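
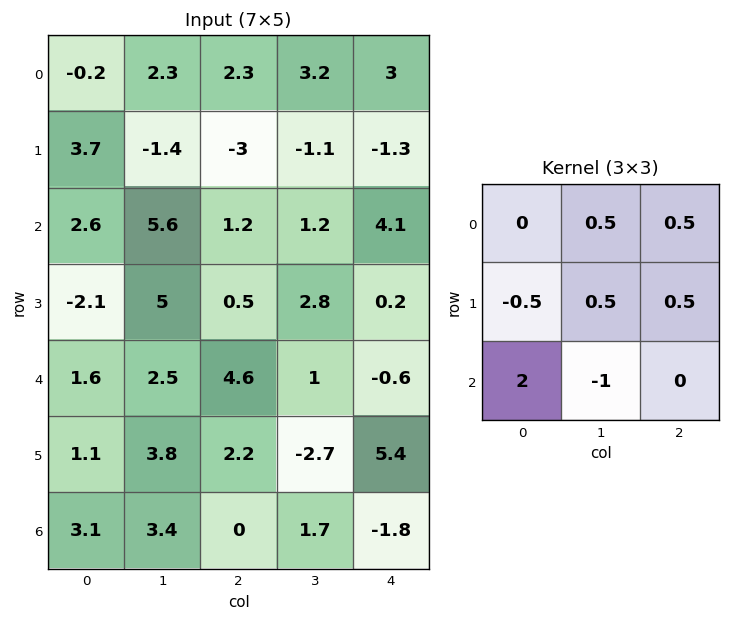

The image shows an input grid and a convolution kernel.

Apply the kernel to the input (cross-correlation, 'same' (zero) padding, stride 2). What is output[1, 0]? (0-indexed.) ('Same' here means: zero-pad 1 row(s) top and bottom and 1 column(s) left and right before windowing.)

The receptive field on the zero-padded input at this output position is [0 3.7 -1.4 / 0 2.6 5.6 / 0 -2.1 5]. Elementwise product with the kernel and sum: 3.7·0.5 + -1.4·0.5 + 0·-0.5 + 2.6·0.5 + 5.6·0.5 + 0·2 + -2.1·-1.

7.35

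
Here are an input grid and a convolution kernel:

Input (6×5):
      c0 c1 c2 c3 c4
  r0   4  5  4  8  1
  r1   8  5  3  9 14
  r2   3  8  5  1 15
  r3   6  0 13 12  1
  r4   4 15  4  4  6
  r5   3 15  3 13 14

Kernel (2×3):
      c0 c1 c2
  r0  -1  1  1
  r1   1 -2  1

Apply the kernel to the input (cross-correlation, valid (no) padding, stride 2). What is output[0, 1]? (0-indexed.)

The receptive field on the input at this output position is [4 8 1 / 3 9 14]. Elementwise product with the kernel and sum: 4·-1 + 8·1 + 1·1 + 3·1 + 9·-2 + 14·1.

4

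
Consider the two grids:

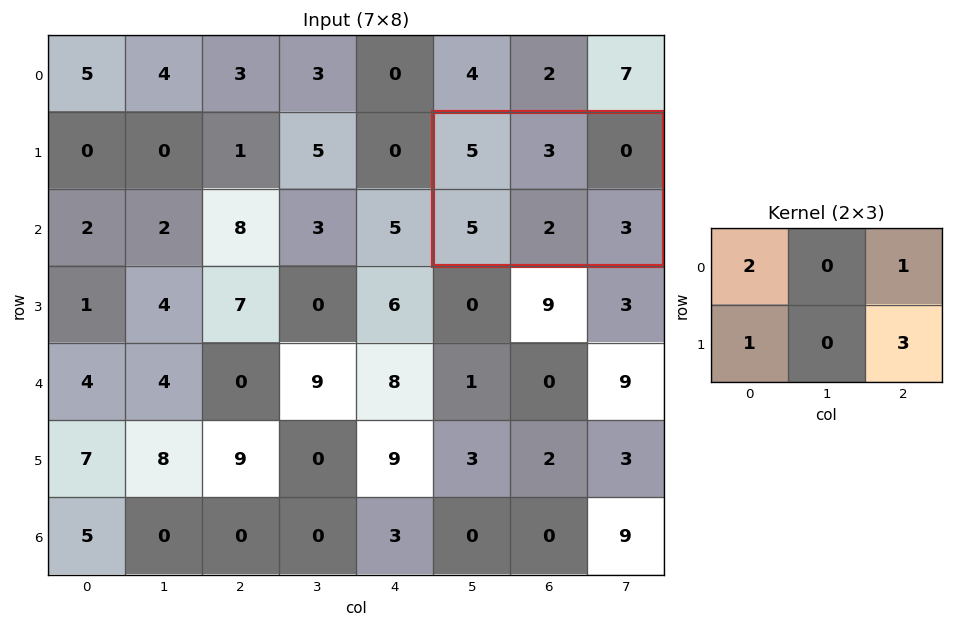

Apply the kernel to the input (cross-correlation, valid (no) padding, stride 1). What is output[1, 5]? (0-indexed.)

24

The receptive field on the input at this output position is [5 3 0 / 5 2 3]. Elementwise product with the kernel and sum: 5·2 + 0·1 + 5·1 + 3·3.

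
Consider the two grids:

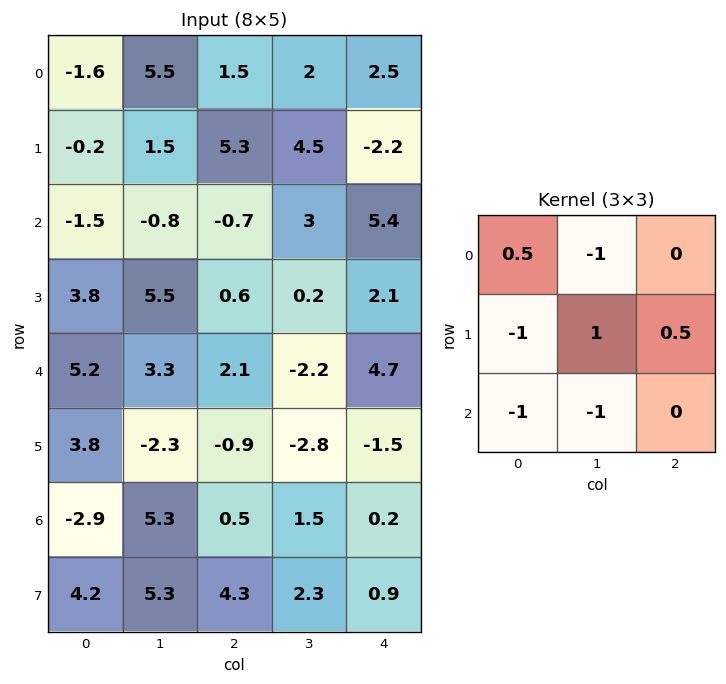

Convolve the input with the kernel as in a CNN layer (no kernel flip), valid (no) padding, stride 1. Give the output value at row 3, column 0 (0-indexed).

-5.95

The receptive field on the input at this output position is [3.8 5.5 0.6 / 5.2 3.3 2.1 / 3.8 -2.3 -0.9]. Elementwise product with the kernel and sum: 3.8·0.5 + 5.5·-1 + 5.2·-1 + 3.3·1 + 2.1·0.5 + 3.8·-1 + -2.3·-1.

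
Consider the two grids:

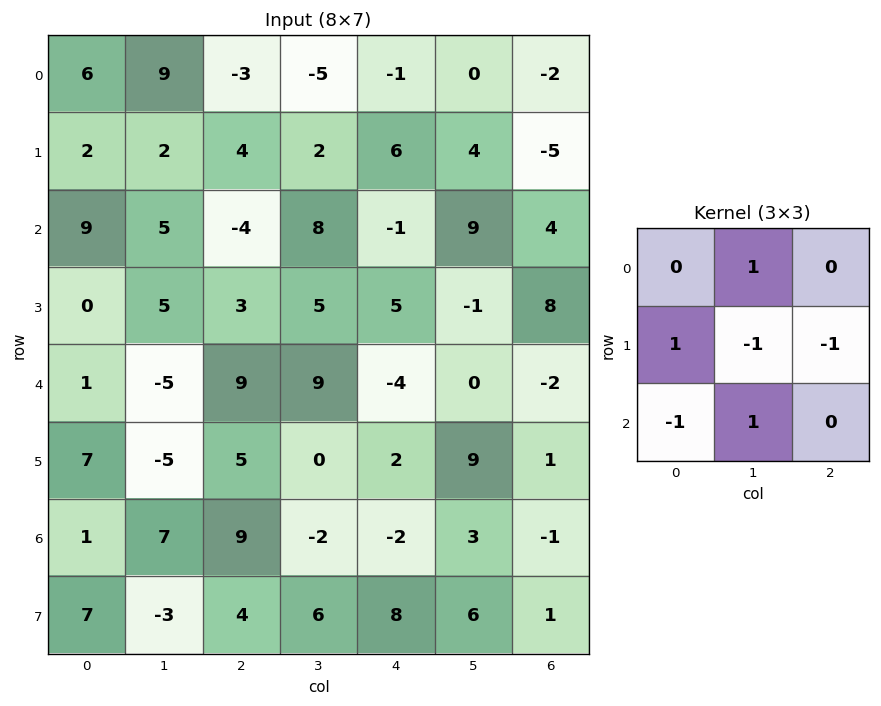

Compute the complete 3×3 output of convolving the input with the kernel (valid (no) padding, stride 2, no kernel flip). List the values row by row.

Output[0,0]: The receptive field on the input at this output position is [6 9 -3 / 2 2 4 / 9 5 -4]. Elementwise product with the kernel and sum: 9·1 + 2·1 + 2·-1 + 4·-1 + 9·-1 + 5·1.
Output[0,1]: The receptive field on the input at this output position is [-3 -5 -1 / 4 2 6 / -4 8 -1]. Elementwise product with the kernel and sum: -5·1 + 4·1 + 2·-1 + 6·-1 + -4·-1 + 8·1.

1 3 17
-9 1 11
8 1 -3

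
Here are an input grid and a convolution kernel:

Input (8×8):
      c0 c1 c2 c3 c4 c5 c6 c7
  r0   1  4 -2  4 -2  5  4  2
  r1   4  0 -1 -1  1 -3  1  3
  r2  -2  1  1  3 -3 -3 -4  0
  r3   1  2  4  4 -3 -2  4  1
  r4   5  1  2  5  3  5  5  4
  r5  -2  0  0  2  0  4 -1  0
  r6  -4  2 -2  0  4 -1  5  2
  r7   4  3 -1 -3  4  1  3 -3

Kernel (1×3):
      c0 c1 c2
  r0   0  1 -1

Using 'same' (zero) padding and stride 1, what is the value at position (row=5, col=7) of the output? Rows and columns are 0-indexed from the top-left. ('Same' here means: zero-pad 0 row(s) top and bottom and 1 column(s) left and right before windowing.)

0

The receptive field on the zero-padded input at this output position is [-1 0 0]. Elementwise product with the kernel and sum: 0·1 + 0·-1.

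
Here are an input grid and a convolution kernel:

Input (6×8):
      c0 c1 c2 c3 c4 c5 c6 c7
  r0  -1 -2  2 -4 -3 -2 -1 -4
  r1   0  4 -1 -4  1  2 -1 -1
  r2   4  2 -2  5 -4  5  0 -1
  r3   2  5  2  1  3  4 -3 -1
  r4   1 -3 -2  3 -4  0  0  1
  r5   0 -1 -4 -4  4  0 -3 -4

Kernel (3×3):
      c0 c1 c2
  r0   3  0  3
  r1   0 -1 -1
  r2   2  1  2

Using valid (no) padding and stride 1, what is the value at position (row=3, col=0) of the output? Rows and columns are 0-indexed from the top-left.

The receptive field on the input at this output position is [2 5 2 / 1 -3 -2 / 0 -1 -4]. Elementwise product with the kernel and sum: 2·3 + 2·3 + -3·-1 + -2·-1 + 0·2 + -1·1 + -4·2.

8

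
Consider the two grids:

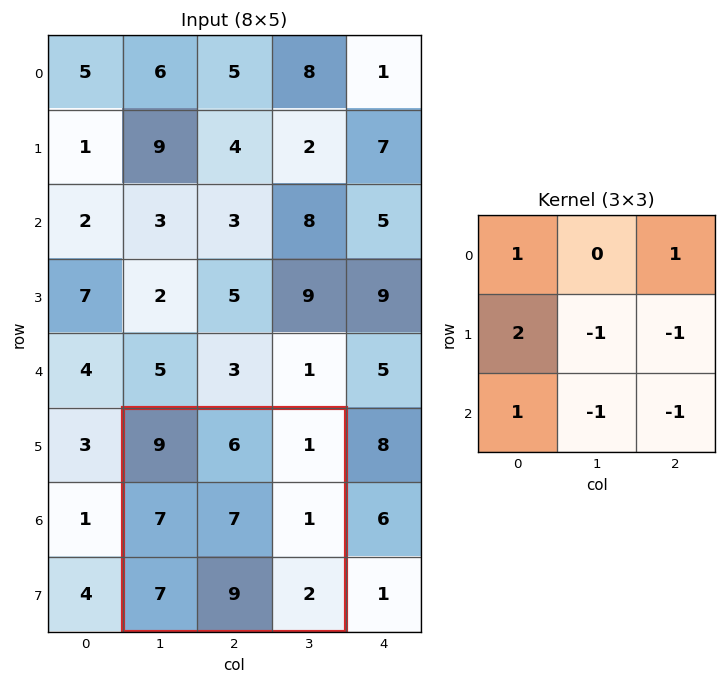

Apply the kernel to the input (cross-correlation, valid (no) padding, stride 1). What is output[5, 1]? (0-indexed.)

12

The receptive field on the input at this output position is [9 6 1 / 7 7 1 / 7 9 2]. Elementwise product with the kernel and sum: 9·1 + 1·1 + 7·2 + 7·-1 + 1·-1 + 7·1 + 9·-1 + 2·-1.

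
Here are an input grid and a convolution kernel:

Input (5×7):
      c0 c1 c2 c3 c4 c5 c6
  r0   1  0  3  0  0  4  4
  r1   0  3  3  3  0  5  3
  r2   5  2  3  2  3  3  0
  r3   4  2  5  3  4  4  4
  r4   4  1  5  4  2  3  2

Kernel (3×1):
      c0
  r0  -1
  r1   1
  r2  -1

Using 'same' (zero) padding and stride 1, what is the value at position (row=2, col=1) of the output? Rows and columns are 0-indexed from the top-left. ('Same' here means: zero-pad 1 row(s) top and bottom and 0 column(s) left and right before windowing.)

The receptive field on the zero-padded input at this output position is [3 / 2 / 2]. Elementwise product with the kernel and sum: 3·-1 + 2·1 + 2·-1.

-3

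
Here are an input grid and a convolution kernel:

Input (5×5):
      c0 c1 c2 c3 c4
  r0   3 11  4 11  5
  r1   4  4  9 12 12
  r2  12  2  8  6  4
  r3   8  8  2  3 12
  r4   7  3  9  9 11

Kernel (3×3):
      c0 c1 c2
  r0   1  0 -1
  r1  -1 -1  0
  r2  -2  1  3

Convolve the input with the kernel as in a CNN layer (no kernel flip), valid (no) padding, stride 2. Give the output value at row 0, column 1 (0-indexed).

-20

The receptive field on the input at this output position is [4 11 5 / 9 12 12 / 8 6 4]. Elementwise product with the kernel and sum: 4·1 + 5·-1 + 9·-1 + 12·-1 + 8·-2 + 6·1 + 4·3.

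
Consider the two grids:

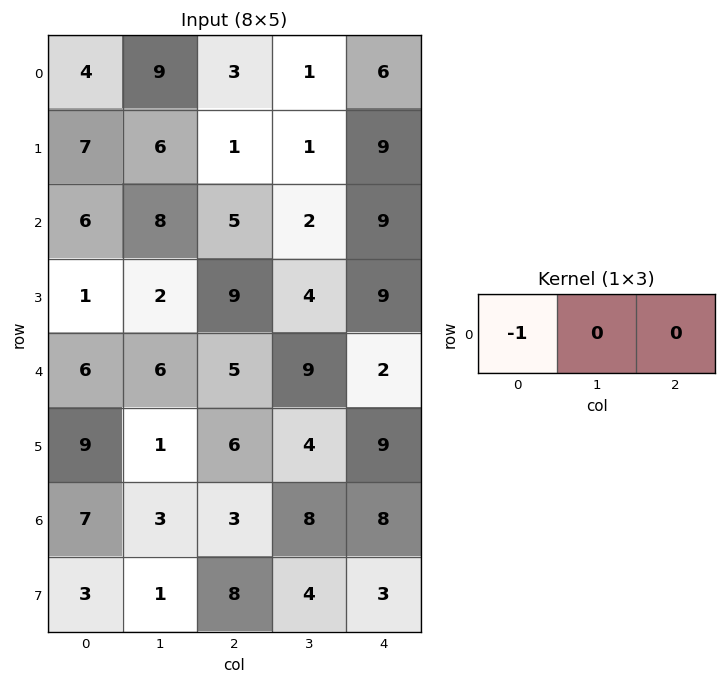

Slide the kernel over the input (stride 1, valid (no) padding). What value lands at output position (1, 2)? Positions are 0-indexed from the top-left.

-1

The receptive field on the input at this output position is [1 1 9]. Elementwise product with the kernel and sum: 1·-1.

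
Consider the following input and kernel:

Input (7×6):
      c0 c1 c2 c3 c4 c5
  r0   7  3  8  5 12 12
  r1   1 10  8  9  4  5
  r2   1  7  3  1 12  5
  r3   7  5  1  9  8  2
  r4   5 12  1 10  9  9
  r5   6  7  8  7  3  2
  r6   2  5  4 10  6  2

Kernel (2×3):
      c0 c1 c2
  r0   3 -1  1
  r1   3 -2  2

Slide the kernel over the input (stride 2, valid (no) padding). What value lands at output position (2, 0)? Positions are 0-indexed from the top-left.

24

The receptive field on the input at this output position is [5 12 1 / 6 7 8]. Elementwise product with the kernel and sum: 5·3 + 12·-1 + 1·1 + 6·3 + 7·-2 + 8·2.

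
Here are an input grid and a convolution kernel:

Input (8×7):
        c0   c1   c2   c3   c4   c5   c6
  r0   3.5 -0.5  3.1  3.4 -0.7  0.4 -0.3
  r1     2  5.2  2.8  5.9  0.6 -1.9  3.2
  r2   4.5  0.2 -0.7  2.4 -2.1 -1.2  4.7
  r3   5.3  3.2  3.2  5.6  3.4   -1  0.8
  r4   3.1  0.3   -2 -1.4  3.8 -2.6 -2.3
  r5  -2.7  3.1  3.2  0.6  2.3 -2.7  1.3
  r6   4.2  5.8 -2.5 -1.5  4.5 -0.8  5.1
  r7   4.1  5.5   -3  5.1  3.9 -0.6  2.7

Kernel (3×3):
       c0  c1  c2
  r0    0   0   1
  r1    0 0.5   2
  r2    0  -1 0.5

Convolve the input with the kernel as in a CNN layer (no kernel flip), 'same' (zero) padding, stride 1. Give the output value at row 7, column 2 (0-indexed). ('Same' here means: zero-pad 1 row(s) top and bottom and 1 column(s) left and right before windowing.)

The receptive field on the zero-padded input at this output position is [5.8 -2.5 -1.5 / 5.5 -3 5.1 / 0 0 0]. Elementwise product with the kernel and sum: -1.5·1 + -3·0.5 + 5.1·2 + 0·-1 + 0·0.5.

7.2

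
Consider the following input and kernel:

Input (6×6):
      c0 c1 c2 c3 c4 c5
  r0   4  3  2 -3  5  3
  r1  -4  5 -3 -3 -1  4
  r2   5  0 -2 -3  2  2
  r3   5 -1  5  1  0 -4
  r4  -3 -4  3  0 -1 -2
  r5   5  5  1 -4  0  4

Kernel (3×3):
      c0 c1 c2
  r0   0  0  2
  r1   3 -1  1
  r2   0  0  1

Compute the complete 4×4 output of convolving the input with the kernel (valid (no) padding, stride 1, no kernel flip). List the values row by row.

Output[0,0]: The receptive field on the input at this output position is [4 3 2 / -4 5 -3 / 5 0 -2]. Elementwise product with the kernel and sum: 2·2 + -4·3 + 5·-1 + -3·1 + -2·1.

-18 6 5 4
12 -6 -3 -5
20 -13 17 1
9 -17 8 -5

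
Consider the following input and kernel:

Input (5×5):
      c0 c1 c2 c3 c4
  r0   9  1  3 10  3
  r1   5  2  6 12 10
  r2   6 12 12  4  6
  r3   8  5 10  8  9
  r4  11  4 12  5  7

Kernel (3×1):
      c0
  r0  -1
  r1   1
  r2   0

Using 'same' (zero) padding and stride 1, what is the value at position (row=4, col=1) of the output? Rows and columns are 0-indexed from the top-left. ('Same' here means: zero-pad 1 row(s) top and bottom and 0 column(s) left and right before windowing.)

The receptive field on the zero-padded input at this output position is [5 / 4 / 0]. Elementwise product with the kernel and sum: 5·-1 + 4·1.

-1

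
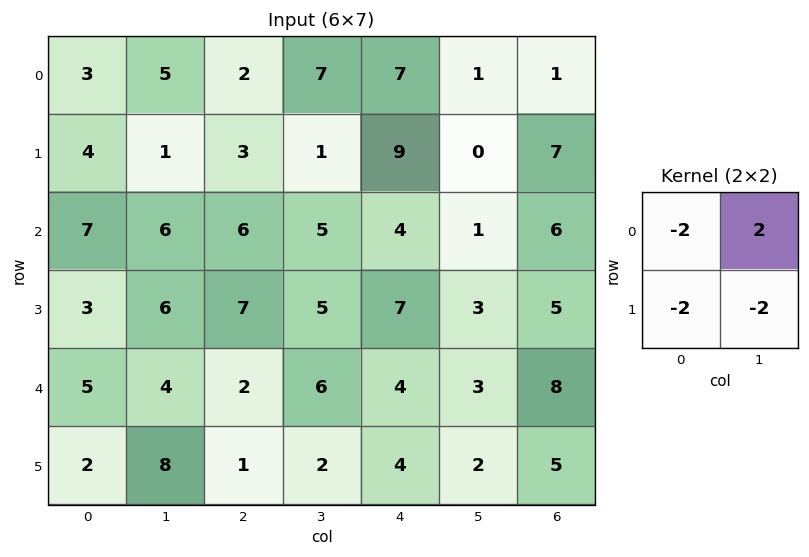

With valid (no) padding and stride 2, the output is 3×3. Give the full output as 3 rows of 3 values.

Output[0,0]: The receptive field on the input at this output position is [3 5 / 4 1]. Elementwise product with the kernel and sum: 3·-2 + 5·2 + 4·-2 + 1·-2.
Output[0,1]: The receptive field on the input at this output position is [2 7 / 3 1]. Elementwise product with the kernel and sum: 2·-2 + 7·2 + 3·-2 + 1·-2.

-6 2 -30
-20 -26 -26
-22 2 -14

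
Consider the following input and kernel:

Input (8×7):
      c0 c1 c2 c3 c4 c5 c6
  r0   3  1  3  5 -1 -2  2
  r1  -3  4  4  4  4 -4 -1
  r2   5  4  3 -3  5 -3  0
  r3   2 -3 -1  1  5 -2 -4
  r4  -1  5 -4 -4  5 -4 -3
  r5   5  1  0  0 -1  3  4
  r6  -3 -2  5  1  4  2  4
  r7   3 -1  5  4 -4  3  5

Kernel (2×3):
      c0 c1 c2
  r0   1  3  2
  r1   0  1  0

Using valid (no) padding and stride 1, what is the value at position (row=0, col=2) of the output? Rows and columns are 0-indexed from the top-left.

20

The receptive field on the input at this output position is [3 5 -1 / 4 4 4]. Elementwise product with the kernel and sum: 3·1 + 5·3 + -1·2 + 4·1.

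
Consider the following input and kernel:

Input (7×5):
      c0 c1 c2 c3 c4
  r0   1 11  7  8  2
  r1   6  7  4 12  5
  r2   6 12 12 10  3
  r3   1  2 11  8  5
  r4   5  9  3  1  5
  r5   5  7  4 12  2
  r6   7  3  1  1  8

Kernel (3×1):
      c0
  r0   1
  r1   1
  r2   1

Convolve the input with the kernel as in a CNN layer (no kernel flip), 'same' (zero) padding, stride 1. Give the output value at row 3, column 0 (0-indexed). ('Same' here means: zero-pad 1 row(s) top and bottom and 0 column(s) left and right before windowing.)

The receptive field on the zero-padded input at this output position is [6 / 1 / 5]. Elementwise product with the kernel and sum: 6·1 + 1·1 + 5·1.

12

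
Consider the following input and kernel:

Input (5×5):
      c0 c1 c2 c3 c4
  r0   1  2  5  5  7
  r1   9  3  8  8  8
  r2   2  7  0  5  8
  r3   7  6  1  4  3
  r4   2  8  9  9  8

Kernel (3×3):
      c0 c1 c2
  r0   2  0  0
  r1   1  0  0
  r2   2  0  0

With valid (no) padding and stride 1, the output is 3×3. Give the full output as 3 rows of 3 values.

Output[0,0]: The receptive field on the input at this output position is [1 2 5 / 9 3 8 / 2 7 0]. Elementwise product with the kernel and sum: 1·2 + 9·1 + 2·2.

15 21 18
34 25 18
15 36 19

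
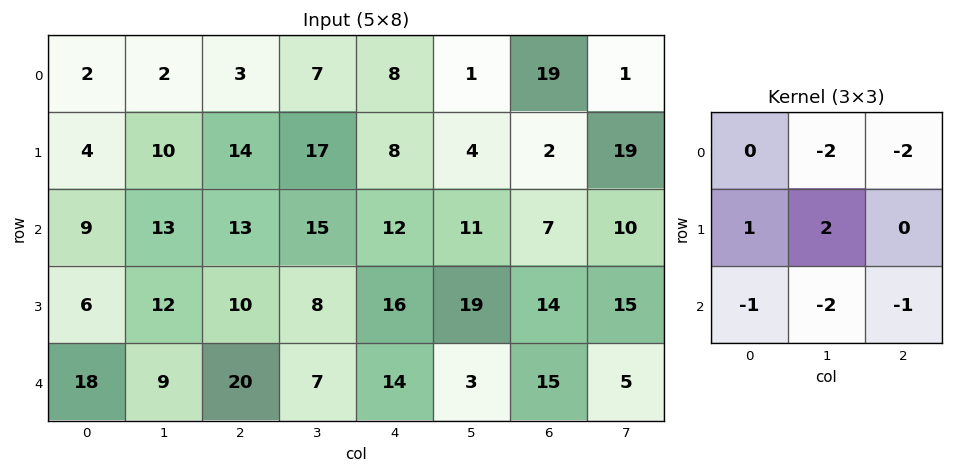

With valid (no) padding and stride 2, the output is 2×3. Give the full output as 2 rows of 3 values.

-34 -37 -65
-78 -76 -17

Output[0,0]: The receptive field on the input at this output position is [2 2 3 / 4 10 14 / 9 13 13]. Elementwise product with the kernel and sum: 2·-2 + 3·-2 + 4·1 + 10·2 + 9·-1 + 13·-2 + 13·-1.
Output[0,1]: The receptive field on the input at this output position is [3 7 8 / 14 17 8 / 13 15 12]. Elementwise product with the kernel and sum: 7·-2 + 8·-2 + 14·1 + 17·2 + 13·-1 + 15·-2 + 12·-1.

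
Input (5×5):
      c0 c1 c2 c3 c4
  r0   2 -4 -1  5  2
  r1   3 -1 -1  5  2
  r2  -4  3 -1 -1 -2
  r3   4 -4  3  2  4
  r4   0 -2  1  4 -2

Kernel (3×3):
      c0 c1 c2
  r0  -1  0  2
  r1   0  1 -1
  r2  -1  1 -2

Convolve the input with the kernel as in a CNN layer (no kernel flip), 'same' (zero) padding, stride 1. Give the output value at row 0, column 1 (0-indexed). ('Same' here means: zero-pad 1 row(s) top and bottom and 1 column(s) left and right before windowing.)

-5

The receptive field on the zero-padded input at this output position is [0 0 0 / 2 -4 -1 / 3 -1 -1]. Elementwise product with the kernel and sum: 0·-1 + 0·2 + -4·1 + -1·-1 + 3·-1 + -1·1 + -1·-2.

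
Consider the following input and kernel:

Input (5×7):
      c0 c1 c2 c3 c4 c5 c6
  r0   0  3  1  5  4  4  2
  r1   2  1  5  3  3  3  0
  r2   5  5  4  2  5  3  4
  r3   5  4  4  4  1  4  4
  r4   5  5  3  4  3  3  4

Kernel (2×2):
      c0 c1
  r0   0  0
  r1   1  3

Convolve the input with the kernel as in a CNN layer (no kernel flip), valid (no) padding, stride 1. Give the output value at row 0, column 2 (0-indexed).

14

The receptive field on the input at this output position is [1 5 / 5 3]. Elementwise product with the kernel and sum: 5·1 + 3·3.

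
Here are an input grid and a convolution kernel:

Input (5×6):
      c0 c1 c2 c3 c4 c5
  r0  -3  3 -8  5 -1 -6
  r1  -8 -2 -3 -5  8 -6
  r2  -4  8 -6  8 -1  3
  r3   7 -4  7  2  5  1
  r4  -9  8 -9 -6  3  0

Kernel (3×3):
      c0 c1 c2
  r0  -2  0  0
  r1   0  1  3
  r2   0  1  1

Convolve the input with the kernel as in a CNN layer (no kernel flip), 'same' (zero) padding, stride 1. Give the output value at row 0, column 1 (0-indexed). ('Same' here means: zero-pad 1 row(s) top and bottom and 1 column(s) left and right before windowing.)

-26

The receptive field on the zero-padded input at this output position is [0 0 0 / -3 3 -8 / -8 -2 -3]. Elementwise product with the kernel and sum: 0·-2 + 3·1 + -8·3 + -2·1 + -3·1.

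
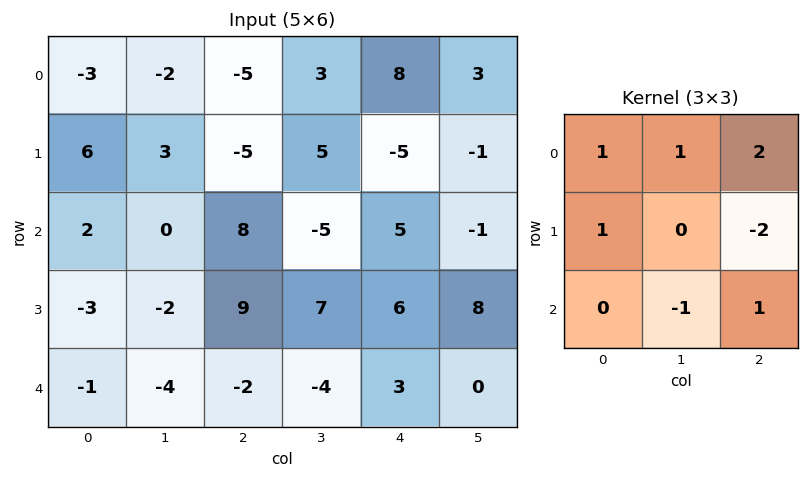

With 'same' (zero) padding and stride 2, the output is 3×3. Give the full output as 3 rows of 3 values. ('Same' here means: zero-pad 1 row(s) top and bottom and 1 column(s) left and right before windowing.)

Output[0,0]: The receptive field on the zero-padded input at this output position is [0 0 0 / 0 -3 -2 / 0 6 3]. Elementwise product with the kernel and sum: 0·1 + 0·1 + 0·2 + 0·1 + -2·-2 + 6·-1 + 3·1.
Output[0,1]: The receptive field on the zero-padded input at this output position is [0 0 0 / -2 -5 3 / 3 -5 5]. Elementwise product with the kernel and sum: 0·1 + 0·1 + 0·2 + -2·1 + 3·-2 + -5·-1 + 5·1.

1 2 1
13 16 -3
1 25 25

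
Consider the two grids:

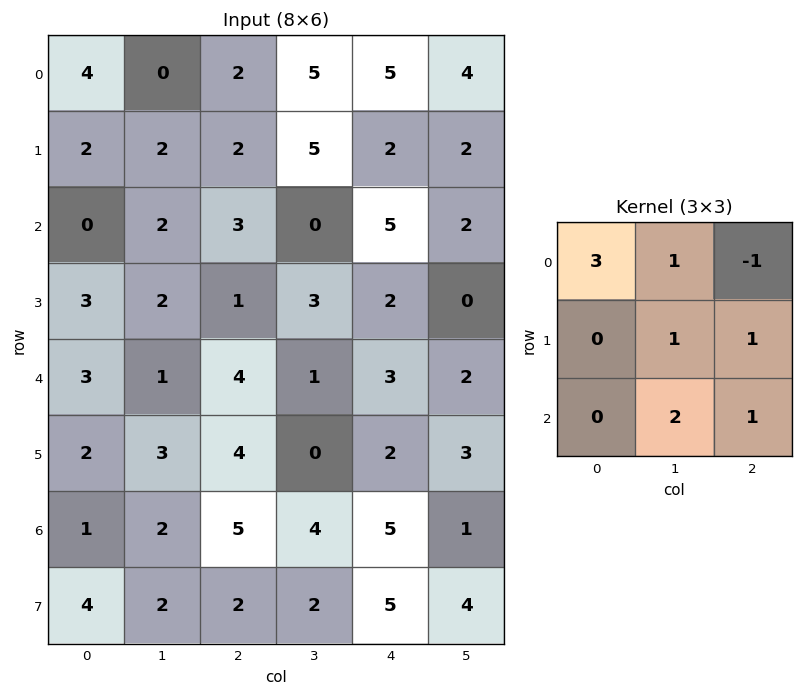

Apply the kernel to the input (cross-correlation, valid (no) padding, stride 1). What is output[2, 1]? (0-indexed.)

22

The receptive field on the input at this output position is [2 3 0 / 2 1 3 / 1 4 1]. Elementwise product with the kernel and sum: 2·3 + 3·1 + 0·-1 + 1·1 + 3·1 + 4·2 + 1·1.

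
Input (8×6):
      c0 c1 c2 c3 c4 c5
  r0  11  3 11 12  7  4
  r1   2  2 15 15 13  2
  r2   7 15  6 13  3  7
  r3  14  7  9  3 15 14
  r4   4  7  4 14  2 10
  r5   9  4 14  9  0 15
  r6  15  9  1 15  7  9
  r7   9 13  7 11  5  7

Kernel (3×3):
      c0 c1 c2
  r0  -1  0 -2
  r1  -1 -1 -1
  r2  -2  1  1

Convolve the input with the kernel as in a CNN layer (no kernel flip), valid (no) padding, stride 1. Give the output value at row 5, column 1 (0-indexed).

The receptive field on the input at this output position is [4 14 9 / 9 1 15 / 13 7 11]. Elementwise product with the kernel and sum: 4·-1 + 9·-2 + 9·-1 + 1·-1 + 15·-1 + 13·-2 + 7·1 + 11·1.

-55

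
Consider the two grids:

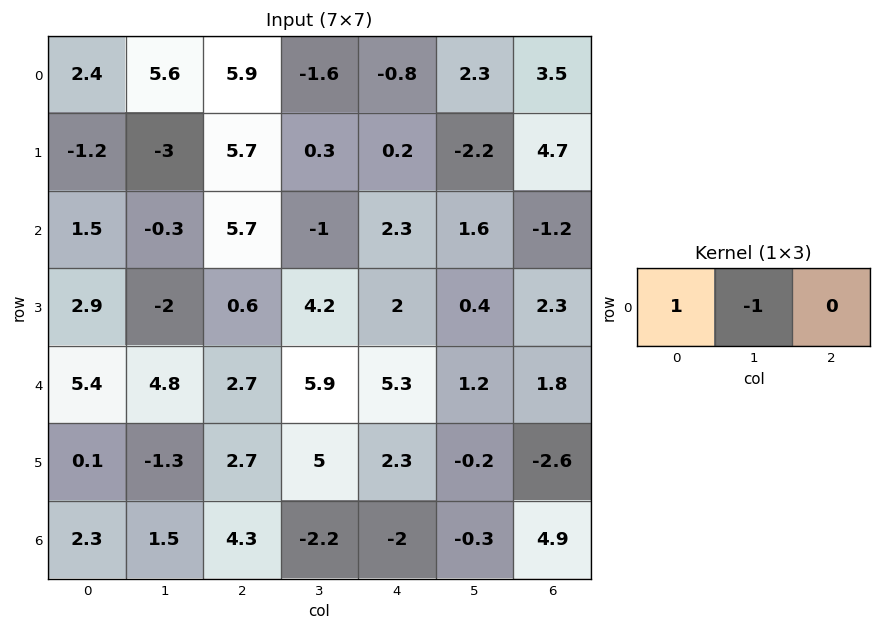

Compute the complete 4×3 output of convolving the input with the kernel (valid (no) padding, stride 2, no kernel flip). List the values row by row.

Output[0,0]: The receptive field on the input at this output position is [2.4 5.6 5.9]. Elementwise product with the kernel and sum: 2.4·1 + 5.6·-1.

-3.2 7.5 -3.1
1.8 6.7 0.7
0.6 -3.2 4.1
0.8 6.5 -1.7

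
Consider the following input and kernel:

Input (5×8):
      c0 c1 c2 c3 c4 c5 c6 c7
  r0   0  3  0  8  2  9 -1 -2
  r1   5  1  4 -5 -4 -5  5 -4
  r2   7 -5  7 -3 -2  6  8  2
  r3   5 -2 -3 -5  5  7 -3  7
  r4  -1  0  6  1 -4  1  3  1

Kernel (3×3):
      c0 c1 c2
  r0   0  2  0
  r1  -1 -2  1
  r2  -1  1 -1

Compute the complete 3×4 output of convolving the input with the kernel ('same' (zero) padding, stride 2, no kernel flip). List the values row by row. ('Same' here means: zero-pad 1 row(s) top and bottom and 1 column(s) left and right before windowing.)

7 13 3 5
-2 0 8 -27
12 -17 18 -12

Output[0,0]: The receptive field on the zero-padded input at this output position is [0 0 0 / 0 0 3 / 0 5 1]. Elementwise product with the kernel and sum: 0·2 + 0·-1 + 0·-2 + 3·1 + 0·-1 + 5·1 + 1·-1.
Output[0,1]: The receptive field on the zero-padded input at this output position is [0 0 0 / 3 0 8 / 1 4 -5]. Elementwise product with the kernel and sum: 0·2 + 3·-1 + 0·-2 + 8·1 + 1·-1 + 4·1 + -5·-1.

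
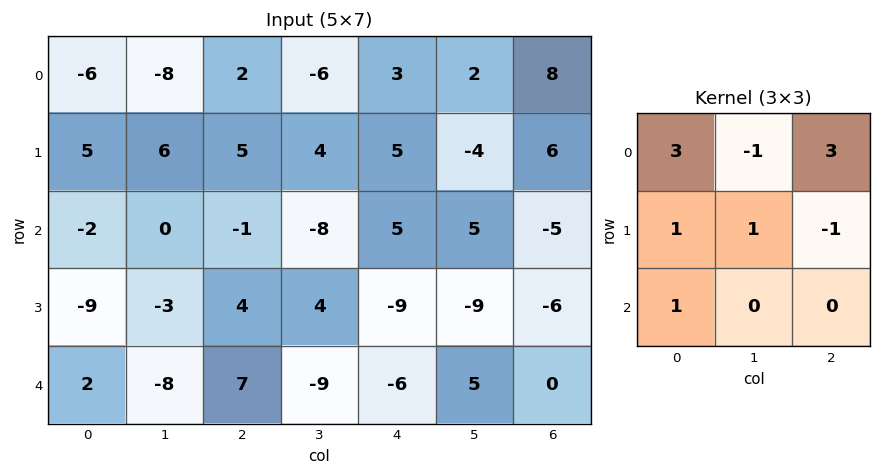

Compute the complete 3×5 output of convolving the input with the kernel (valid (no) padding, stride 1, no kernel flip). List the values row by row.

Output[0,0]: The receptive field on the input at this output position is [-6 -8 2 / 5 6 5 / -2 0 -1]. Elementwise product with the kernel and sum: -6·3 + -8·-1 + 2·3 + 5·1 + 6·1 + 5·-1 + -2·1.
Output[0,1]: The receptive field on the input at this output position is [-8 2 -6 / 6 5 4 / 0 -1 -8]. Elementwise product with the kernel and sum: -8·3 + 2·-1 + -6·3 + 6·1 + 5·1 + 4·-1 + 0·1.

0 -37 24 -10 31
14 29 16 -9 43
-23 -34 44 -19 -23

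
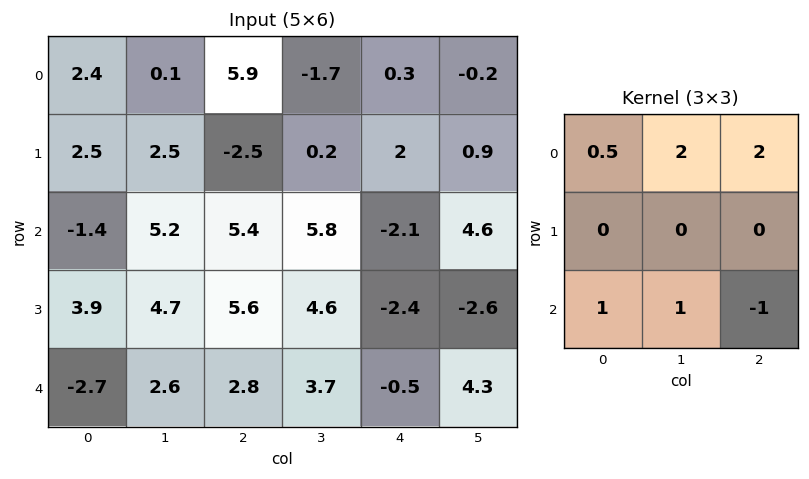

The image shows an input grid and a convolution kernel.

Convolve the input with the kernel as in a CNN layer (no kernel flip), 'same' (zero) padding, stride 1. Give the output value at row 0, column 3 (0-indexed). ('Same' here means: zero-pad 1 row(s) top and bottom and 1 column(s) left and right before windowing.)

The receptive field on the zero-padded input at this output position is [0 0 0 / 5.9 -1.7 0.3 / -2.5 0.2 2]. Elementwise product with the kernel and sum: 0·0.5 + 0·2 + 0·2 + -2.5·1 + 0.2·1 + 2·-1.

-4.3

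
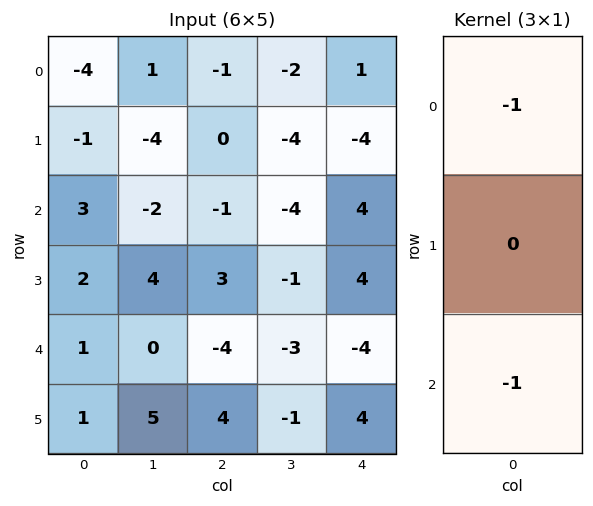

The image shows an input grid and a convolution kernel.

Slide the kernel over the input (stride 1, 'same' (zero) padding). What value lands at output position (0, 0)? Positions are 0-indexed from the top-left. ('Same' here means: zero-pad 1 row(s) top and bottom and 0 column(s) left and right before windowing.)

1

The receptive field on the zero-padded input at this output position is [0 / -4 / -1]. Elementwise product with the kernel and sum: 0·-1 + -1·-1.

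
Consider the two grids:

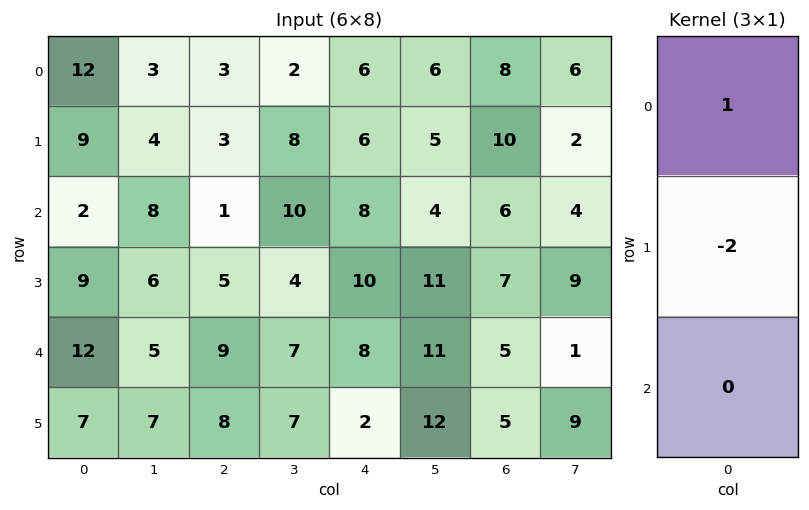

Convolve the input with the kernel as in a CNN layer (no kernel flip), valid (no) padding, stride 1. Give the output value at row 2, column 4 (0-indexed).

The receptive field on the input at this output position is [8 / 10 / 8]. Elementwise product with the kernel and sum: 8·1 + 10·-2.

-12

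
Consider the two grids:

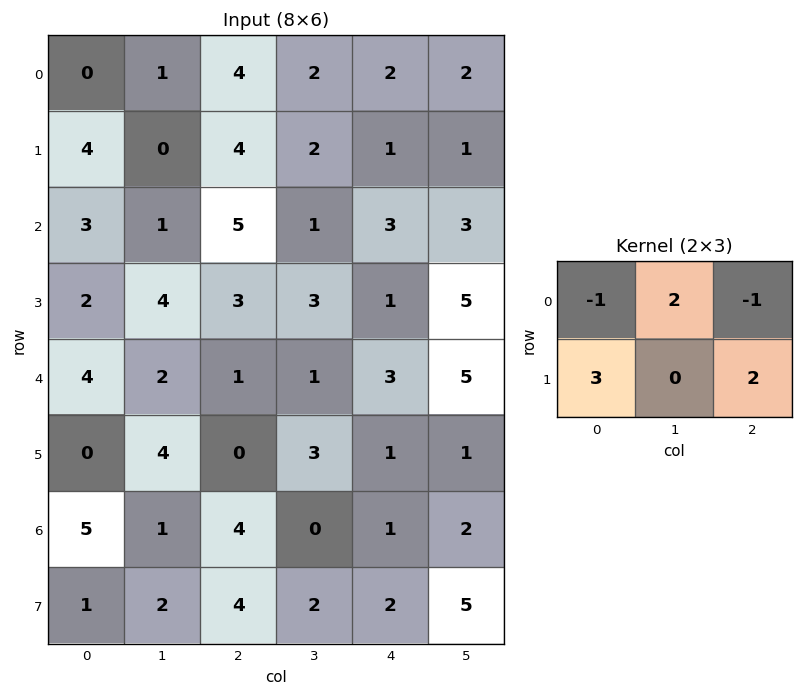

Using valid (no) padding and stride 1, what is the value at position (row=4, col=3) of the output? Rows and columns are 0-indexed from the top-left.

11

The receptive field on the input at this output position is [1 3 5 / 3 1 1]. Elementwise product with the kernel and sum: 1·-1 + 3·2 + 5·-1 + 3·3 + 1·2.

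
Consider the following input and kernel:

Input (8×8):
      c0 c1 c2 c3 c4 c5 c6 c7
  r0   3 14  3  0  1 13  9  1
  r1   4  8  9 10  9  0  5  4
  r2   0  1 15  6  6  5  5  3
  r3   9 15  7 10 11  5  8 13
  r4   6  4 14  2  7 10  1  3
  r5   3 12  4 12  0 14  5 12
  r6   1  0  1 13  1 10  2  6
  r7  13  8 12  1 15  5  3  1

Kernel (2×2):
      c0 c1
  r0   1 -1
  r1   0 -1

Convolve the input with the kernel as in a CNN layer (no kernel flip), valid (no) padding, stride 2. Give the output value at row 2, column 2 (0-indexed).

The receptive field on the input at this output position is [7 10 / 0 14]. Elementwise product with the kernel and sum: 7·1 + 10·-1 + 14·-1.

-17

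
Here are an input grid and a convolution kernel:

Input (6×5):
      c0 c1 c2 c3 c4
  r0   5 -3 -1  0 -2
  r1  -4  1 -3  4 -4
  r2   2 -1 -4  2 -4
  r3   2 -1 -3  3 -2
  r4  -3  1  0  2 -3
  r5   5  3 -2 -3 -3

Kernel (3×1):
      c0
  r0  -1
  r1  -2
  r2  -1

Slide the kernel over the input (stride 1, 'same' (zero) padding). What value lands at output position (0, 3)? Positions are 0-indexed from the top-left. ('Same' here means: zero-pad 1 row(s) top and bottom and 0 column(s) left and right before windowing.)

The receptive field on the zero-padded input at this output position is [0 / 0 / 4]. Elementwise product with the kernel and sum: 0·-1 + 0·-2 + 4·-1.

-4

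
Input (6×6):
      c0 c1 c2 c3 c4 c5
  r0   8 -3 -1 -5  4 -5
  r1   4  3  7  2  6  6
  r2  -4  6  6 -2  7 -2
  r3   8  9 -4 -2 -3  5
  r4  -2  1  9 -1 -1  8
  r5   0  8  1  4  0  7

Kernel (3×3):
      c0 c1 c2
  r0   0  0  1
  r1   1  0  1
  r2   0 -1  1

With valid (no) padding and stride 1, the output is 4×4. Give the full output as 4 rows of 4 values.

10 -8 26 -6
-4 8 18 10
18 -5 0 10
-4 1 1 19

Output[0,0]: The receptive field on the input at this output position is [8 -3 -1 / 4 3 7 / -4 6 6]. Elementwise product with the kernel and sum: -1·1 + 4·1 + 7·1 + 6·-1 + 6·1.
Output[0,1]: The receptive field on the input at this output position is [-3 -1 -5 / 3 7 2 / 6 6 -2]. Elementwise product with the kernel and sum: -5·1 + 3·1 + 2·1 + 6·-1 + -2·1.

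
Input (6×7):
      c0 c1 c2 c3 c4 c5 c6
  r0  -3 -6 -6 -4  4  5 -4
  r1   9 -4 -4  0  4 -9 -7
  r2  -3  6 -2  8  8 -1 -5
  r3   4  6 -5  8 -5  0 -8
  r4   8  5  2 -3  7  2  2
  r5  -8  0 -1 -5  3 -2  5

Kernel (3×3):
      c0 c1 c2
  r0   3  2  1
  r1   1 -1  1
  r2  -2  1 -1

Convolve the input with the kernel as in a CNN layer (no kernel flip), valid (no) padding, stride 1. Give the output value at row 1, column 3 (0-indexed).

The receptive field on the input at this output position is [0 4 -9 / 8 8 -1 / 8 -5 0]. Elementwise product with the kernel and sum: 0·3 + 4·2 + -9·1 + 8·1 + 8·-1 + -1·1 + 8·-2 + -5·1 + 0·-1.

-23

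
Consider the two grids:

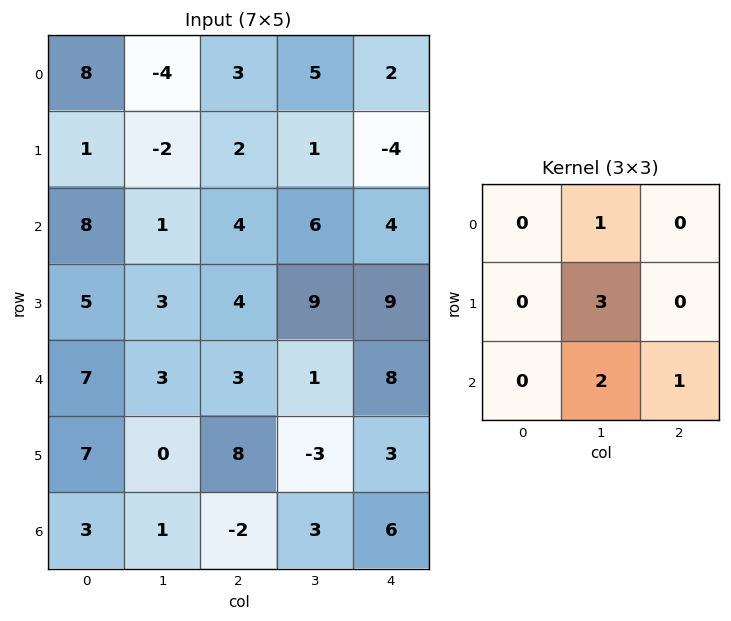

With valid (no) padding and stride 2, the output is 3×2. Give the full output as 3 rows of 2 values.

-4 24
19 43
3 4

Output[0,0]: The receptive field on the input at this output position is [8 -4 3 / 1 -2 2 / 8 1 4]. Elementwise product with the kernel and sum: -4·1 + -2·3 + 1·2 + 4·1.
Output[0,1]: The receptive field on the input at this output position is [3 5 2 / 2 1 -4 / 4 6 4]. Elementwise product with the kernel and sum: 5·1 + 1·3 + 6·2 + 4·1.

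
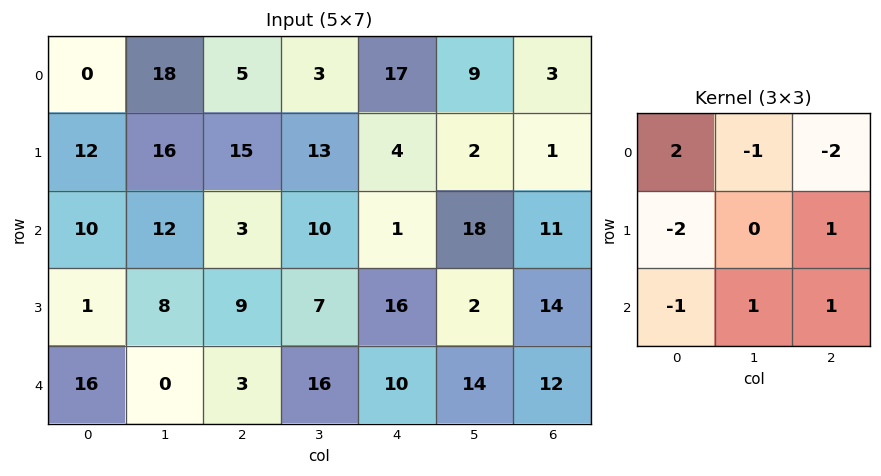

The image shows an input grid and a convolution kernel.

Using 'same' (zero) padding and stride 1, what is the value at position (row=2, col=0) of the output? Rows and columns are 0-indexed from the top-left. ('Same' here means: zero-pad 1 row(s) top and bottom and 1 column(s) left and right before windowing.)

The receptive field on the zero-padded input at this output position is [0 12 16 / 0 10 12 / 0 1 8]. Elementwise product with the kernel and sum: 0·2 + 12·-1 + 16·-2 + 0·-2 + 12·1 + 0·-1 + 1·1 + 8·1.

-23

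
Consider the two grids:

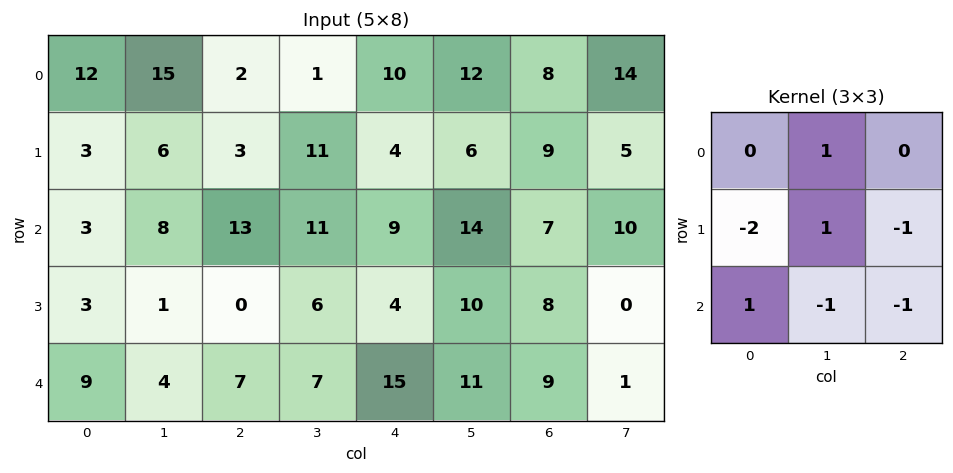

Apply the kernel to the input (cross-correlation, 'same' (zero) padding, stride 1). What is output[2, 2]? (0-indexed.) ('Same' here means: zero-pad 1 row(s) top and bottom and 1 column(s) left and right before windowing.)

-16

The receptive field on the zero-padded input at this output position is [6 3 11 / 8 13 11 / 1 0 6]. Elementwise product with the kernel and sum: 3·1 + 8·-2 + 13·1 + 11·-1 + 1·1 + 0·-1 + 6·-1.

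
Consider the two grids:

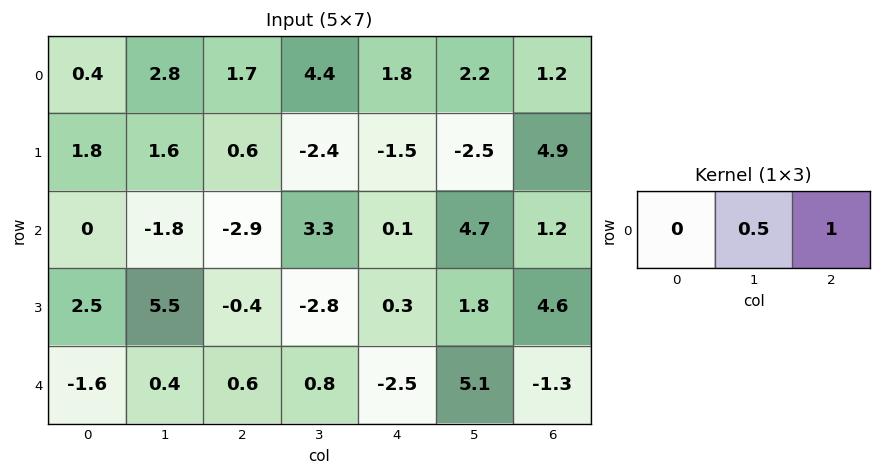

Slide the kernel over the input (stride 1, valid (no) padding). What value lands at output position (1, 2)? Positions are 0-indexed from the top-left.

The receptive field on the input at this output position is [0.6 -2.4 -1.5]. Elementwise product with the kernel and sum: -2.4·0.5 + -1.5·1.

-2.7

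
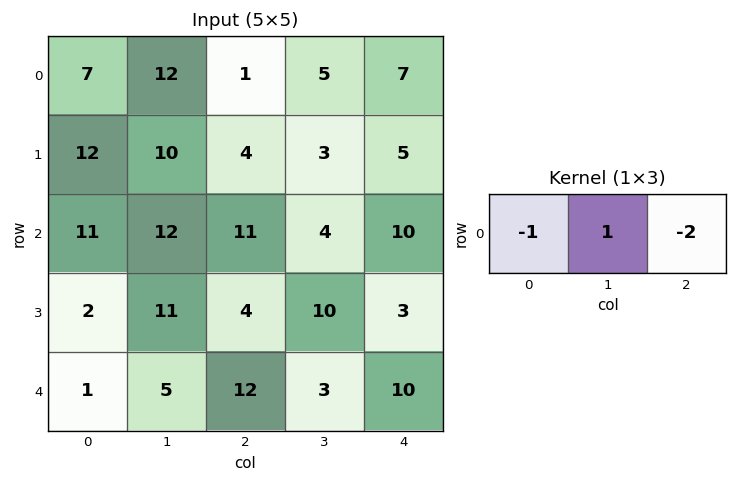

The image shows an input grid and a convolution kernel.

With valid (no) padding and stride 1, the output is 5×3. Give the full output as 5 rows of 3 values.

Output[0,0]: The receptive field on the input at this output position is [7 12 1]. Elementwise product with the kernel and sum: 7·-1 + 12·1 + 1·-2.
Output[0,1]: The receptive field on the input at this output position is [12 1 5]. Elementwise product with the kernel and sum: 12·-1 + 1·1 + 5·-2.

3 -21 -10
-10 -12 -11
-21 -9 -27
1 -27 0
-20 1 -29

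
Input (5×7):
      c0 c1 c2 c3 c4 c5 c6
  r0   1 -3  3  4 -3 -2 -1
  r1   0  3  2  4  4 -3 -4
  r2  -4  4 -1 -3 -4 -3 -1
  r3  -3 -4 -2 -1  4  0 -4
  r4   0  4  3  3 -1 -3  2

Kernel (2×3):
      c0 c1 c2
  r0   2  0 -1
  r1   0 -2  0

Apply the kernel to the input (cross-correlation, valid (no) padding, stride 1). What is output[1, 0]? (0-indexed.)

-10

The receptive field on the input at this output position is [0 3 2 / -4 4 -1]. Elementwise product with the kernel and sum: 0·2 + 2·-1 + 4·-2.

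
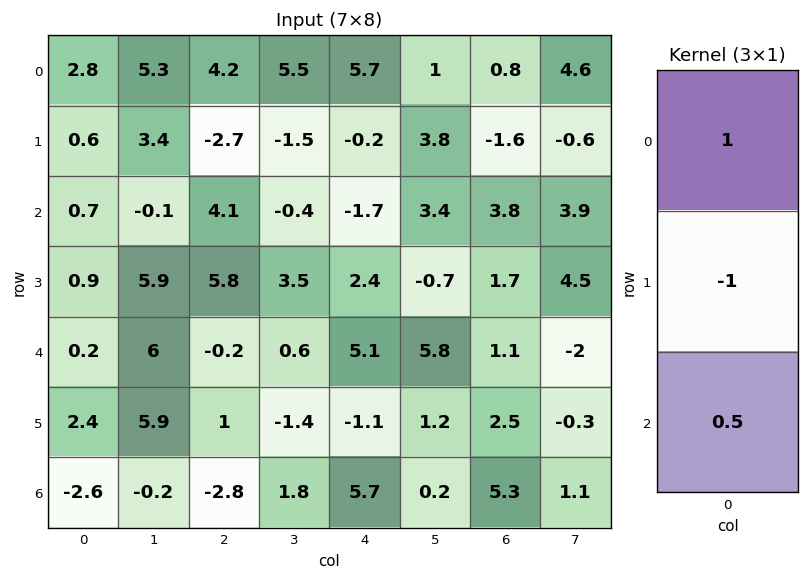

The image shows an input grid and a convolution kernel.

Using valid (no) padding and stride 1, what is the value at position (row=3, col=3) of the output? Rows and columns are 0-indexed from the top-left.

The receptive field on the input at this output position is [3.5 / 0.6 / -1.4]. Elementwise product with the kernel and sum: 3.5·1 + 0.6·-1 + -1.4·0.5.

2.2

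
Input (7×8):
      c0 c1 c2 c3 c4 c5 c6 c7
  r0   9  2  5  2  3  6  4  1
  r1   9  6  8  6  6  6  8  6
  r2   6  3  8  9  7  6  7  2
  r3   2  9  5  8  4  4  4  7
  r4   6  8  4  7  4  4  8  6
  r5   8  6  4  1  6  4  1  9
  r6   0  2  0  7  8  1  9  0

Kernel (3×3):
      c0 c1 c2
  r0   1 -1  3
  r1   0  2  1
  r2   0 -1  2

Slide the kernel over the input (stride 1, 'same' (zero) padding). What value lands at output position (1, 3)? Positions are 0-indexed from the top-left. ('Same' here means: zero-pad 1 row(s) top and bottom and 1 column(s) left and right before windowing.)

35

The receptive field on the zero-padded input at this output position is [5 2 3 / 8 6 6 / 8 9 7]. Elementwise product with the kernel and sum: 5·1 + 2·-1 + 3·3 + 6·2 + 6·1 + 9·-1 + 7·2.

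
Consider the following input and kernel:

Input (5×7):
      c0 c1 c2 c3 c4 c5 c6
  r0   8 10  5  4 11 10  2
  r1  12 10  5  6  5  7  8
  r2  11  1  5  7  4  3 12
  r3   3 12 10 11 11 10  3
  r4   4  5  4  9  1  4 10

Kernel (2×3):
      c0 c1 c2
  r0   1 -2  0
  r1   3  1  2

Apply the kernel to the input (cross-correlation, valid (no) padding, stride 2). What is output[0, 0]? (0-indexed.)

The receptive field on the input at this output position is [8 10 5 / 12 10 5]. Elementwise product with the kernel and sum: 8·1 + 10·-2 + 12·3 + 10·1 + 5·2.

44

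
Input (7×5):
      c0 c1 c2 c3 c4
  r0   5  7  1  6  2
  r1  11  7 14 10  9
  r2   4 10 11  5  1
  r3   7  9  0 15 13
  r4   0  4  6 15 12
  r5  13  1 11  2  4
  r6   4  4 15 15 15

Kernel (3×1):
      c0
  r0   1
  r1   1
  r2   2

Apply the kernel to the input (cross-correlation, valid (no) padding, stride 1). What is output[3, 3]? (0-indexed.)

The receptive field on the input at this output position is [15 / 15 / 2]. Elementwise product with the kernel and sum: 15·1 + 15·1 + 2·2.

34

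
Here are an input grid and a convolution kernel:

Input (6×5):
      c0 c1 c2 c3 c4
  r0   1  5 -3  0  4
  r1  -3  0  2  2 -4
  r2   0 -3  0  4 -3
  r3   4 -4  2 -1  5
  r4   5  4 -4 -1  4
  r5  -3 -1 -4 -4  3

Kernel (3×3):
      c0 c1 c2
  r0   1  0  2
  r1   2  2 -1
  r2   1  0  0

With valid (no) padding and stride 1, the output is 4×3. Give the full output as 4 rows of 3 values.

Output[0,0]: The receptive field on the input at this output position is [1 5 -3 / -3 0 2 / 0 -3 0]. Elementwise product with the kernel and sum: 1·1 + -3·2 + -3·2 + 0·2 + 2·-1 + 0·1.
Output[0,1]: The receptive field on the input at this output position is [5 -3 0 / 0 2 2 / -3 0 4]. Elementwise product with the kernel and sum: 5·1 + 0·2 + 0·2 + 2·2 + 2·-1 + -3·1.

-13 4 17
-1 -10 7
3 6 -13
27 -6 -6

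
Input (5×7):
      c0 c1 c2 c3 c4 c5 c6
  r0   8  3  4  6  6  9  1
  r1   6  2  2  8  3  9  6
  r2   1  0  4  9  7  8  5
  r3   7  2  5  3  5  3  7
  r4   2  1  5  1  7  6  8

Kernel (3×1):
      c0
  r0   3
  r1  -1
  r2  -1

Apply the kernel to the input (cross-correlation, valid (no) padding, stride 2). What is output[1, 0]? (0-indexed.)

The receptive field on the input at this output position is [1 / 7 / 2]. Elementwise product with the kernel and sum: 1·3 + 7·-1 + 2·-1.

-6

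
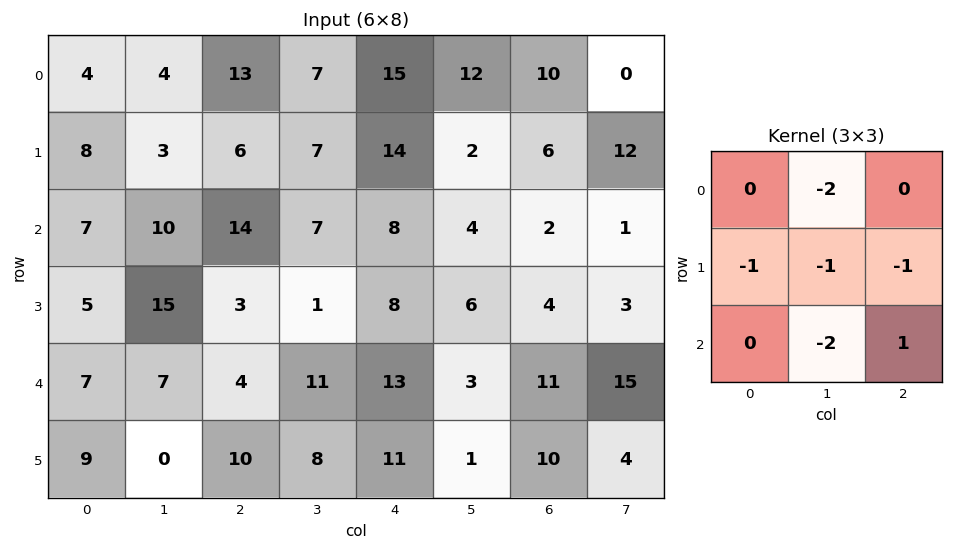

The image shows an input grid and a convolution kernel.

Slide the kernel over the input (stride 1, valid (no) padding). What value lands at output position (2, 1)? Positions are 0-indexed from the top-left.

-44

The receptive field on the input at this output position is [10 14 7 / 15 3 1 / 7 4 11]. Elementwise product with the kernel and sum: 14·-2 + 15·-1 + 3·-1 + 1·-1 + 4·-2 + 11·1.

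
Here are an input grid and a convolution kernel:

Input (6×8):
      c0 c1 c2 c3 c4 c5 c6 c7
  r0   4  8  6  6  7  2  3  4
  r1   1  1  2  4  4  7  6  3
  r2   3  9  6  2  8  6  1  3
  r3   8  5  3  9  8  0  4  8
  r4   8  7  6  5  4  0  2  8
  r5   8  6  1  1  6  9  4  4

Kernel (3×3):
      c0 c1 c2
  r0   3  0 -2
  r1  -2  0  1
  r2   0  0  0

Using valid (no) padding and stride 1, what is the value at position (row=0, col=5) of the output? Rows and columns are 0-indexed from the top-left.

The receptive field on the input at this output position is [2 3 4 / 7 6 3 / 6 1 3]. Elementwise product with the kernel and sum: 2·3 + 4·-2 + 7·-2 + 3·1.

-13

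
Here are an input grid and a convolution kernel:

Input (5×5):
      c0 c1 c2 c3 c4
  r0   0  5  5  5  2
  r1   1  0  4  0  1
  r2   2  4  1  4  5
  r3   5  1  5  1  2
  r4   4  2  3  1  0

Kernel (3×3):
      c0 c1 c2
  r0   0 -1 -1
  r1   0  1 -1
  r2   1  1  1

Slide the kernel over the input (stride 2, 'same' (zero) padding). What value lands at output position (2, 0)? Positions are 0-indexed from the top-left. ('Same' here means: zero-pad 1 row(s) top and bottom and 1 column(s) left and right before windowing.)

-4

The receptive field on the zero-padded input at this output position is [0 5 1 / 0 4 2 / 0 0 0]. Elementwise product with the kernel and sum: 5·-1 + 1·-1 + 4·1 + 2·-1 + 0·1 + 0·1 + 0·1.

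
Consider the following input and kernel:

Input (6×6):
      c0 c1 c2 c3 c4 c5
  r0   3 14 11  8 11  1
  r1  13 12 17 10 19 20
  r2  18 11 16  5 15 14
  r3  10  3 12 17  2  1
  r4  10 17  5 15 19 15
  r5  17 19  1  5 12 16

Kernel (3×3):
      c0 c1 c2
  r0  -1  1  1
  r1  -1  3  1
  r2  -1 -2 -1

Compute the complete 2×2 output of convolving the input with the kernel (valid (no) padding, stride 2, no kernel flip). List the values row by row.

Output[0,0]: The receptive field on the input at this output position is [3 14 11 / 13 12 17 / 18 11 16]. Elementwise product with the kernel and sum: 3·-1 + 14·1 + 11·1 + 13·-1 + 12·3 + 17·1 + 18·-1 + 11·-2 + 16·-1.

6 -1
-29 -9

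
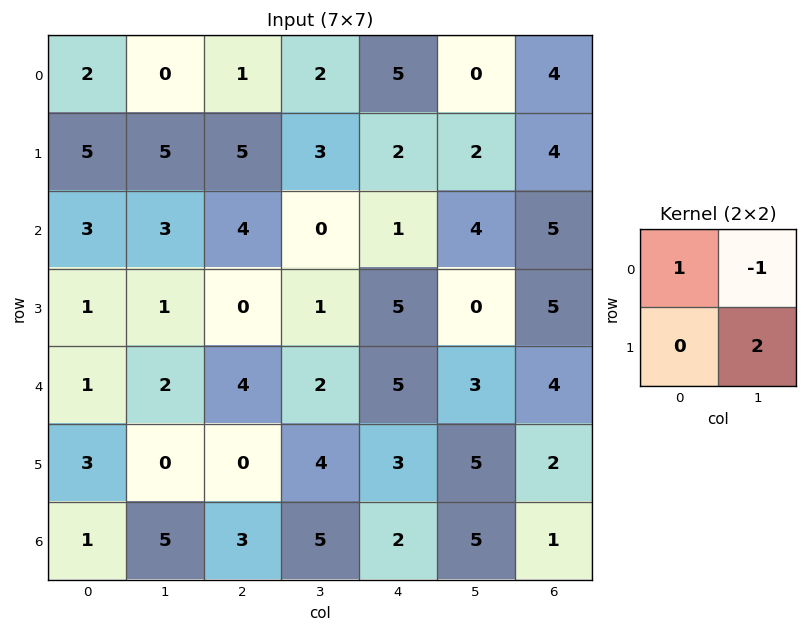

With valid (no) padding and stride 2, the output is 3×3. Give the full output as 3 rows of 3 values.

Output[0,0]: The receptive field on the input at this output position is [2 0 / 5 5]. Elementwise product with the kernel and sum: 2·1 + 0·-1 + 5·2.

12 5 9
2 6 -3
-1 10 12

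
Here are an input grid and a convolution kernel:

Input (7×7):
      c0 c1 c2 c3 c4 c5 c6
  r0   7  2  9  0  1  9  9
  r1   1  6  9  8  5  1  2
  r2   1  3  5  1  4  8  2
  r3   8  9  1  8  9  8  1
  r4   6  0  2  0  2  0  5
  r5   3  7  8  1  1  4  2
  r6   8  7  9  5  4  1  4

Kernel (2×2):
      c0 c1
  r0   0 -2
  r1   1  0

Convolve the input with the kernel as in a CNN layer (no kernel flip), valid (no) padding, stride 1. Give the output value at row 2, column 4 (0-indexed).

The receptive field on the input at this output position is [4 8 / 9 8]. Elementwise product with the kernel and sum: 8·-2 + 9·1.

-7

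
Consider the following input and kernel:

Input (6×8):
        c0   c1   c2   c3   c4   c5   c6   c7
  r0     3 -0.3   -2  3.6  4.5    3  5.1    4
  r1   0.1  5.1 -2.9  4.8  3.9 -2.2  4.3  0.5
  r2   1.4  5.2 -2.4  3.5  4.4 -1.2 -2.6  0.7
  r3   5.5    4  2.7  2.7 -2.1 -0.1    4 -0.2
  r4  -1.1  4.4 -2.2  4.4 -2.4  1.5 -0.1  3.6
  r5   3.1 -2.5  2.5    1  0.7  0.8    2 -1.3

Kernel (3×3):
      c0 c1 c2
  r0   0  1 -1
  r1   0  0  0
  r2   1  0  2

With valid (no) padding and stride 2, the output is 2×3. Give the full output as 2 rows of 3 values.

Output[0,0]: The receptive field on the input at this output position is [3 -0.3 -2 / 0.1 5.1 -2.9 / 1.4 5.2 -2.4]. Elementwise product with the kernel and sum: -0.3·1 + -2·-1 + 1.4·1 + -2.4·2.

-1.7 5.5 -2.9
2.1 -7.9 -1.2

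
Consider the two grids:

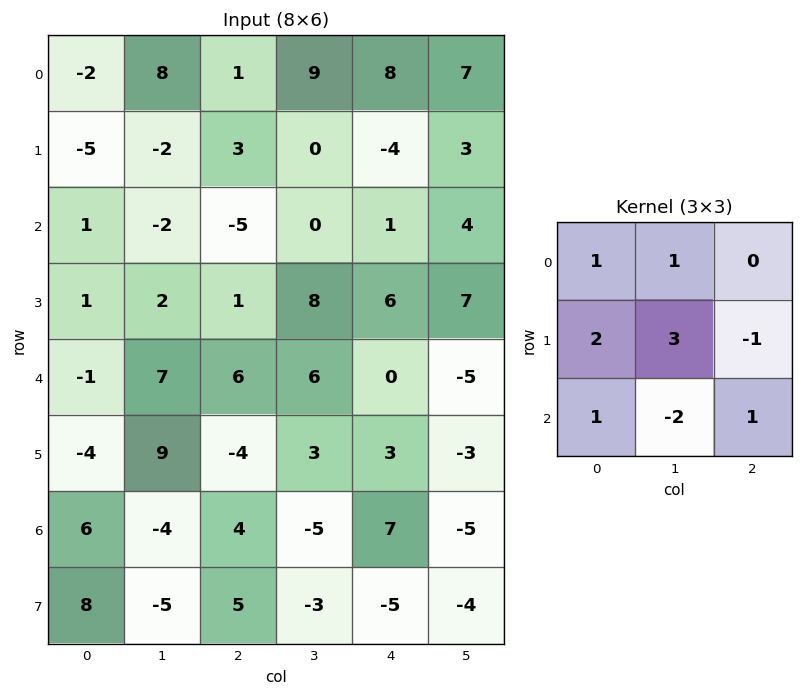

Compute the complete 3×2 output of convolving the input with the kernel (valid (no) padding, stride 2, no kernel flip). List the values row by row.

Output[0,0]: The receptive field on the input at this output position is [-2 8 1 / -5 -2 3 / 1 -2 -5]. Elementwise product with the kernel and sum: -2·1 + 8·1 + -5·2 + -2·3 + 3·-1 + 1·1 + -2·-2 + -5·1.
Output[0,1]: The receptive field on the input at this output position is [1 9 8 / 3 0 -4 / -5 0 1]. Elementwise product with the kernel and sum: 1·1 + 9·1 + 3·2 + 0·3 + -4·-1 + -5·1 + 0·-2 + 1·1.

-13 16
-3 9
47 31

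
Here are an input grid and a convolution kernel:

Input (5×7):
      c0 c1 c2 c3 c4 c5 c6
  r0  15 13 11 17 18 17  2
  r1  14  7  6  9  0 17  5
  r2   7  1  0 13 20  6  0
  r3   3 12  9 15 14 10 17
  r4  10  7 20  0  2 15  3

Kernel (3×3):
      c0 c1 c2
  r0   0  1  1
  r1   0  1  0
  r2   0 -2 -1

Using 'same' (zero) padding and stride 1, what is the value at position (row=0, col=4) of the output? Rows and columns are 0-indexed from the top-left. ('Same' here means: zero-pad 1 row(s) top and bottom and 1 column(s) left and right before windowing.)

1

The receptive field on the zero-padded input at this output position is [0 0 0 / 17 18 17 / 9 0 17]. Elementwise product with the kernel and sum: 0·1 + 0·1 + 18·1 + 0·-2 + 17·-1.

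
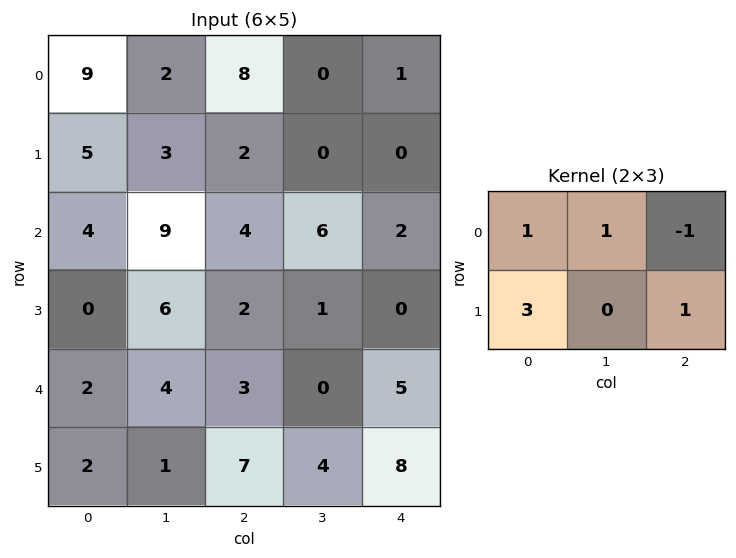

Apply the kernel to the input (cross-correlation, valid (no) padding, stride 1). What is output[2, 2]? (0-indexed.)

The receptive field on the input at this output position is [4 6 2 / 2 1 0]. Elementwise product with the kernel and sum: 4·1 + 6·1 + 2·-1 + 2·3 + 0·1.

14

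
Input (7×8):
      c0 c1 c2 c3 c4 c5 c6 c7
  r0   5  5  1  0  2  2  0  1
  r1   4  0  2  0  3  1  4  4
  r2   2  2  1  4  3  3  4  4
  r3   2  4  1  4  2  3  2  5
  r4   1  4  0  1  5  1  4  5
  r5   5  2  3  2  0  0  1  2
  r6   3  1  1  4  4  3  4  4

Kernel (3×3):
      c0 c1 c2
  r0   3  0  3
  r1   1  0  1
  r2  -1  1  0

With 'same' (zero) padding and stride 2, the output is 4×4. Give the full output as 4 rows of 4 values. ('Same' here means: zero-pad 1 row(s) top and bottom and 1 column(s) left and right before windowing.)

9 7 5 6
4 3 8 21
21 30 21 31
7 17 13 13

Output[0,0]: The receptive field on the zero-padded input at this output position is [0 0 0 / 0 5 5 / 0 4 0]. Elementwise product with the kernel and sum: 0·3 + 0·3 + 0·1 + 5·1 + 0·-1 + 4·1.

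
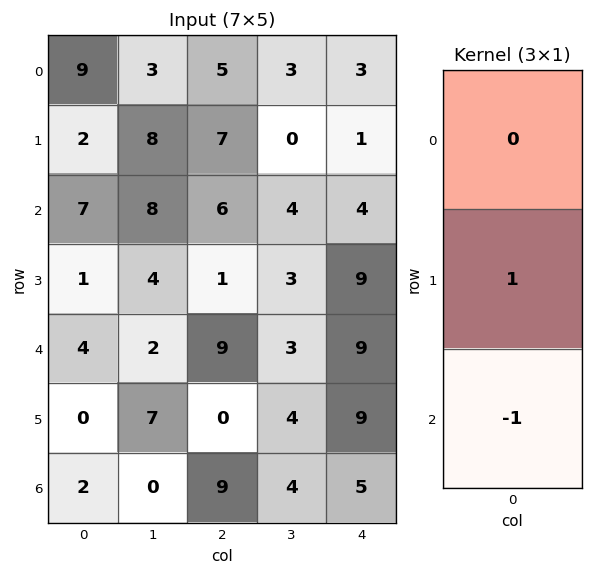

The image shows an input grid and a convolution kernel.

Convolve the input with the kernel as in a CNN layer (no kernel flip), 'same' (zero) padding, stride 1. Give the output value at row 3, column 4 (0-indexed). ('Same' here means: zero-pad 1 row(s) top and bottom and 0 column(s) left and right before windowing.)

The receptive field on the zero-padded input at this output position is [4 / 9 / 9]. Elementwise product with the kernel and sum: 9·1 + 9·-1.

0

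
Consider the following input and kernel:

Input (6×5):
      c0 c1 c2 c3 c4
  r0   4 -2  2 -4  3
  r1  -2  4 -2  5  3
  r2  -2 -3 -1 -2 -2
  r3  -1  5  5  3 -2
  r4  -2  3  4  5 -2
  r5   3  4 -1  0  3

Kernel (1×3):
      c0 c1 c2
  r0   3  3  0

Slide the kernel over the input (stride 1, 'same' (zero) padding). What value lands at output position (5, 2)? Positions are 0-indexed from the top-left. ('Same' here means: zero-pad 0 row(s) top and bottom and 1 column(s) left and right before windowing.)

The receptive field on the zero-padded input at this output position is [4 -1 0]. Elementwise product with the kernel and sum: 4·3 + -1·3.

9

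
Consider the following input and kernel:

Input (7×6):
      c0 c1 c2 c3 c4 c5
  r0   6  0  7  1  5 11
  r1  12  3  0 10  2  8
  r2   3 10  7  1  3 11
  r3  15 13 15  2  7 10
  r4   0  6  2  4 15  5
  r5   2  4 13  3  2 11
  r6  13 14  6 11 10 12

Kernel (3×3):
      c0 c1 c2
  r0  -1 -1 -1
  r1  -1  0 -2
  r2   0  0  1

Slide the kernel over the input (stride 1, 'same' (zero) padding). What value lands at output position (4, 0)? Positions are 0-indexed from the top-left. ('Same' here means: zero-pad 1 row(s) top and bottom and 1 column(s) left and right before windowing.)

The receptive field on the zero-padded input at this output position is [0 15 13 / 0 0 6 / 0 2 4]. Elementwise product with the kernel and sum: 0·-1 + 15·-1 + 13·-1 + 0·-1 + 6·-2 + 4·1.

-36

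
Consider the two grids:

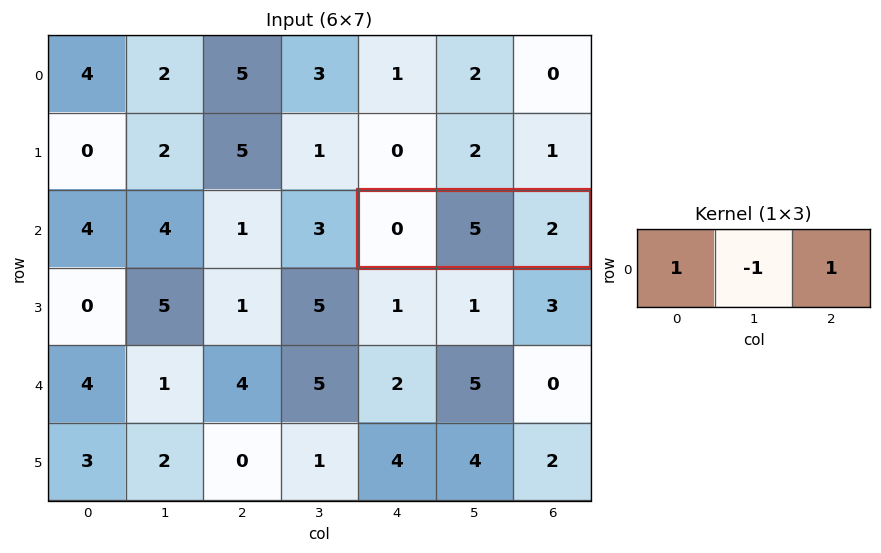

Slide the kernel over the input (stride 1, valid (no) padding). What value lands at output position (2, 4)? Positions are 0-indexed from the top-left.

The receptive field on the input at this output position is [0 5 2]. Elementwise product with the kernel and sum: 0·1 + 5·-1 + 2·1.

-3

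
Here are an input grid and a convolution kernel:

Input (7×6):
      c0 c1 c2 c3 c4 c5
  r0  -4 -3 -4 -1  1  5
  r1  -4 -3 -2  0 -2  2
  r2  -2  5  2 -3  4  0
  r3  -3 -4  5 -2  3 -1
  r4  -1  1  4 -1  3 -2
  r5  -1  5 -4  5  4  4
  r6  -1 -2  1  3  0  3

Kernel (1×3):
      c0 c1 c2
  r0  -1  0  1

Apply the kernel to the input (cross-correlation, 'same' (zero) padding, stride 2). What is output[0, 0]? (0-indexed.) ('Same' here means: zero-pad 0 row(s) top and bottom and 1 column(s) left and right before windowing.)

The receptive field on the zero-padded input at this output position is [0 -4 -3]. Elementwise product with the kernel and sum: 0·-1 + -3·1.

-3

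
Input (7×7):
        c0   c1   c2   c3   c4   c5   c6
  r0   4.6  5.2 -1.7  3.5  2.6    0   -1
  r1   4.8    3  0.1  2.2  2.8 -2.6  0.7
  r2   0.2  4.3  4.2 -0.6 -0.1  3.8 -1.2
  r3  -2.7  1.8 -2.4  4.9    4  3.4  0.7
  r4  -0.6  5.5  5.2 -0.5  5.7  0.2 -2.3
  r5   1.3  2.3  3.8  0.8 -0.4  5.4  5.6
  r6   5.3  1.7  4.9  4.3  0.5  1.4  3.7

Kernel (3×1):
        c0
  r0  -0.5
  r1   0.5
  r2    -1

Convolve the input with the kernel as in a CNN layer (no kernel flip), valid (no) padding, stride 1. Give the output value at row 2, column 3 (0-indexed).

3.25

The receptive field on the input at this output position is [-0.6 / 4.9 / -0.5]. Elementwise product with the kernel and sum: -0.6·-0.5 + 4.9·0.5 + -0.5·-1.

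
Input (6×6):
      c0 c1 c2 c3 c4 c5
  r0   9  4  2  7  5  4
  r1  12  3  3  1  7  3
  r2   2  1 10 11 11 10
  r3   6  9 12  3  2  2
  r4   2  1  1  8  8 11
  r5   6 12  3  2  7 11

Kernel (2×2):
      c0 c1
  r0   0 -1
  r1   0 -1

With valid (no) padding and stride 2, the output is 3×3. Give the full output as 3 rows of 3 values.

-7 -8 -7
-10 -14 -12
-13 -10 -22

Output[0,0]: The receptive field on the input at this output position is [9 4 / 12 3]. Elementwise product with the kernel and sum: 4·-1 + 3·-1.
Output[0,1]: The receptive field on the input at this output position is [2 7 / 3 1]. Elementwise product with the kernel and sum: 7·-1 + 1·-1.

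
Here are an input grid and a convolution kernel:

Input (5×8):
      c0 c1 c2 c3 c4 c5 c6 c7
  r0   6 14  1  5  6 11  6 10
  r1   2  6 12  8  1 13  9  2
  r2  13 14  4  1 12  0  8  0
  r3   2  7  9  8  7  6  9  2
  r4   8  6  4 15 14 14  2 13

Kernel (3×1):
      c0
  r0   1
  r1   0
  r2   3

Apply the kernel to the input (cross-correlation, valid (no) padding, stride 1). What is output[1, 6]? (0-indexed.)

36

The receptive field on the input at this output position is [9 / 8 / 9]. Elementwise product with the kernel and sum: 9·1 + 9·3.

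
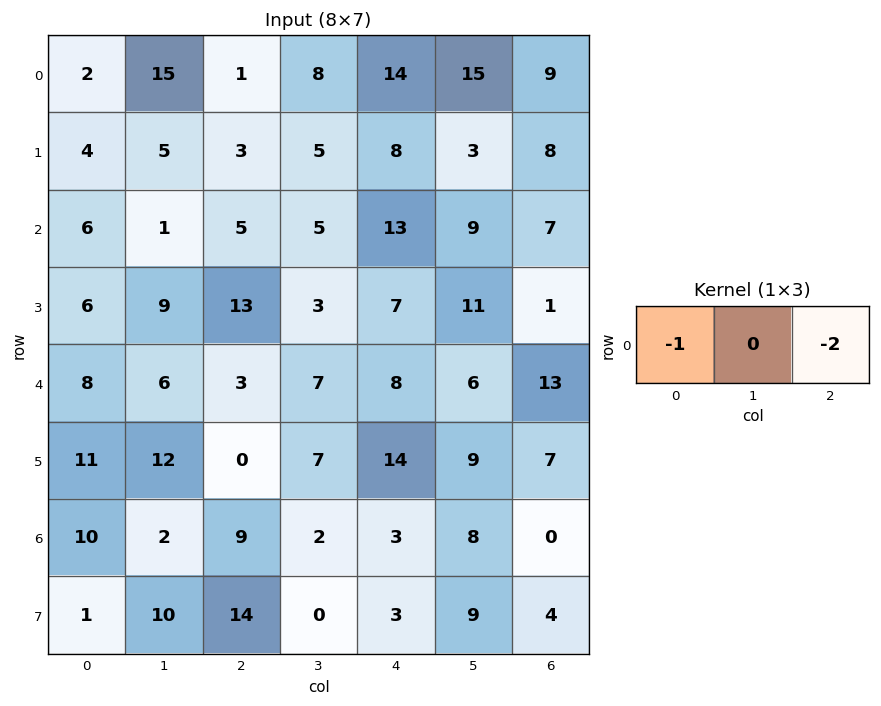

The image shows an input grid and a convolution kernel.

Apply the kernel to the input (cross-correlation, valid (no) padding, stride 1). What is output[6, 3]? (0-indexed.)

The receptive field on the input at this output position is [2 3 8]. Elementwise product with the kernel and sum: 2·-1 + 8·-2.

-18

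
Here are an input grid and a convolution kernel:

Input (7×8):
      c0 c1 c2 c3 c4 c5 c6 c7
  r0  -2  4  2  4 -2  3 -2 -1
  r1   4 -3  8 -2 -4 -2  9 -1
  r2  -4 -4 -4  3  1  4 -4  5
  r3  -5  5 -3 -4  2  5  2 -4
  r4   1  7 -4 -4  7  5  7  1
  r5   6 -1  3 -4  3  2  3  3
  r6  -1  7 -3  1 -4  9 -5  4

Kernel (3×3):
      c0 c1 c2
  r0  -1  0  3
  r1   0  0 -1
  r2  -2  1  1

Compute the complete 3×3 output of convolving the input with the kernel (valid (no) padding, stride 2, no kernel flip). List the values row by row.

Output[0,0]: The receptive field on the input at this output position is [-2 4 2 / 4 -3 8 / -4 -4 -4]. Elementwise product with the kernel and sum: -2·-1 + 2·3 + 8·-1 + -4·-2 + -4·1 + -4·1.
Output[0,1]: The receptive field on the input at this output position is [2 4 -2 / 8 -2 -4 / -4 3 1]. Elementwise product with the kernel and sum: 2·-1 + -2·3 + -4·-1 + -4·-2 + 3·1 + 1·1.

0 8 -15
-4 16 -17
-10 25 23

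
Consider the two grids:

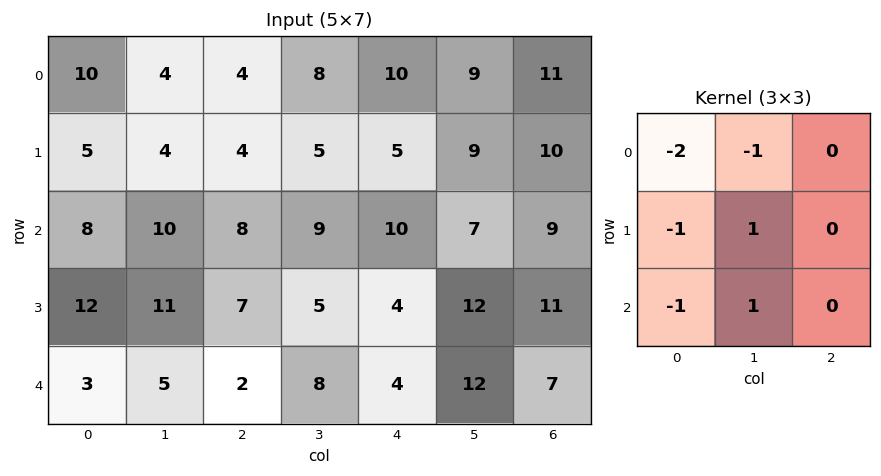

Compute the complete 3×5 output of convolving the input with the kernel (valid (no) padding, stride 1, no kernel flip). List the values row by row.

Output[0,0]: The receptive field on the input at this output position is [10 4 4 / 5 4 4 / 8 10 8]. Elementwise product with the kernel and sum: 10·-2 + 4·-1 + 5·-1 + 4·1 + 8·-1 + 10·1.
Output[0,1]: The receptive field on the input at this output position is [4 4 8 / 4 4 5 / 10 8 9]. Elementwise product with the kernel and sum: 4·-2 + 4·-1 + 4·-1 + 4·1 + 10·-1 + 8·1.

-23 -14 -14 -25 -28
-13 -18 -14 -15 -14
-25 -35 -21 -33 -11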